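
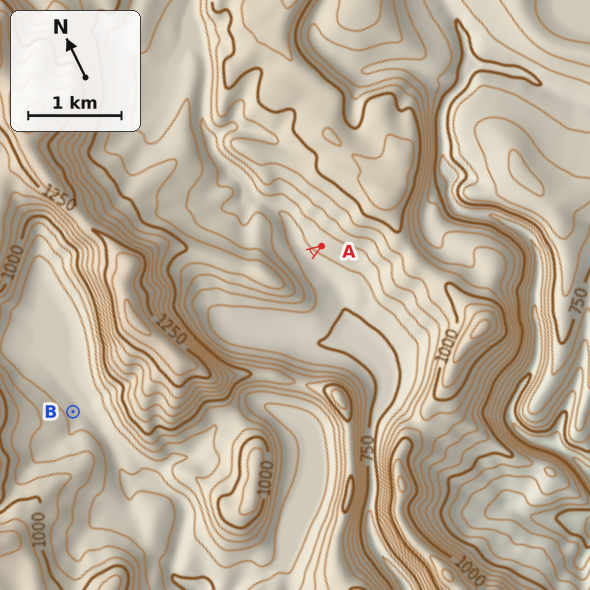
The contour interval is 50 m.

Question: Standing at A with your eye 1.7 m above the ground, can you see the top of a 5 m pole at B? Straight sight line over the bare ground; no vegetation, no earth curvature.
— no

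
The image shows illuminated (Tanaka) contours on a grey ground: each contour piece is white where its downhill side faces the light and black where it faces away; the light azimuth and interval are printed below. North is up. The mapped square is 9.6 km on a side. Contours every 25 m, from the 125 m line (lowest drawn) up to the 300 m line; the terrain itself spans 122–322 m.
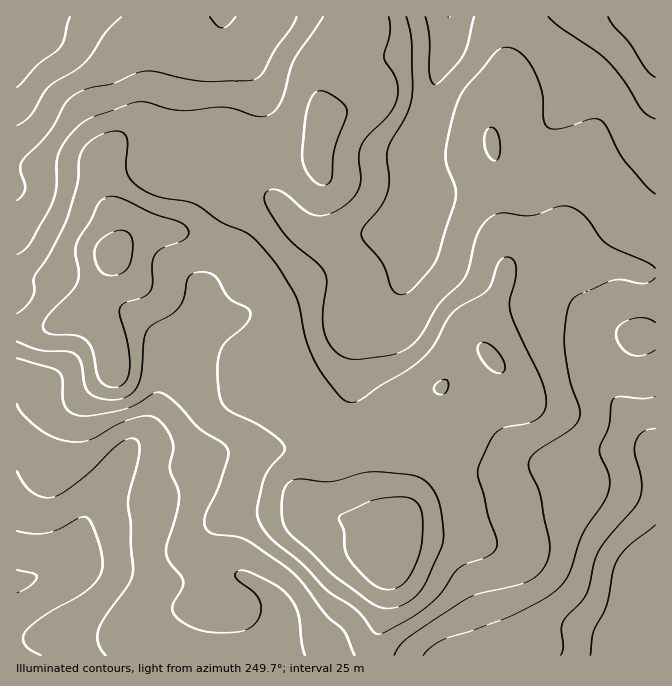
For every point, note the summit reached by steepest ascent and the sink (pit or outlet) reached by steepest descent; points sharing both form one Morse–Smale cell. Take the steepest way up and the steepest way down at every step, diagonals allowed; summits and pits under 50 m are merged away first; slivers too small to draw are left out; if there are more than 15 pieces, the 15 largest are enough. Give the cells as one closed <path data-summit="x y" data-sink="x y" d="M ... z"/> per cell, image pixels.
<path data-summit="392 554" data-sink="655 17" d="M655 16l-288 0-1 7-2 3-24 10-8 7-13 19-1 26 6 22 0 13-3 19-4 9-30 2-19-4-21-6-16-10 0 7-9 21 10 5 15 15 23 15 34 35 14 7 10 1 21-1-17 6-22 25-36 23 9 18 0 55 31 50 11 13 17 11 7 9 15 50 5 10 19 19 5 11 1 10 0-21-6-12-9-8-5-20 0-37 4-17 3-6 19-18 38-20 32-33 7-3 11-1-7-9 0-15 22-43 3-17 6-5 10-5 28-12 10-2 34 19 23 1 27 9 12-1z"/><path data-summit="392 554" data-sink="655 585" d="M560 244l-10 2-28 12-10 5-6 5-3 17-22 43 0 15 8 10-12 0-7 3-29 31 7 15 1 18-26 43-17 45-8 32-7 14-5 26-2 25-10 39 1 12 281-1 0-382-12 0-27-9-23-1z"/><path data-summit="392 554" data-sink="17 582" d="M274 293l-30 21-24 10-7 6-10 15-9 22-11 21-29 37-25 23-16 29-20 26-20 47-19 18-20 10-18 4 1 74 357-1 0-11 10-39 4-37 3-14 3-6-1-10-5-11-19-19-5-10-15-50-7-9-17-11-11-13-31-50 0-55z"/><path data-summit="114 253" data-sink="17 582" d="M172 231l-34 2-14 8-11 12-4 12-25 48-4 0-26-27-7-3-31 0 1 298 17-3 20-10 19-18 20-47 20-26 16-29 25-23 29-37 11-21 9-22 10-15 7-6 24-10 29-21-25-36-11-9-32-10z"/><path data-summit="114 253" data-sink="17 48" d="M222 16l-206 1 1 266 30 0 7 3 26 27 4-1 25-47 10-25 0-17-13-28-3-20 0-17 15-17 14-7 45 2 17-4-3-19 2-38 5-15 21-28z"/><path data-summit="392 554" data-sink="17 48" d="M365 16l-141 0-5 16-15 18-10 18-3 15 0 30 3 19 30-3 23 14 21 6 19 4 30-2 4-9 3-19 0-13-6-22 1-26 13-19 8-7 24-11 2-2z"/><path data-summit="114 253" data-sink="655 585" d="M194 133l-17 3-45-2-14 7-14 14-1 3 1 29 4 13 11 23-1 23 12-10 8-3 39-2 12-13 12-25 20-31-2-4-15-4-6-4z"/><path data-summit="114 253" data-sink="655 17" d="M224 161l-6 4-32 58-12 10 11 0 52 15 11 9 26 36 36-24 22-25 11-4-25-2-14-7-34-35-23-15-15-15z"/><path data-summit="392 554" data-sink="17 582" d="M440 388l-30 15-16 11-13 13-5 11-2 12 2 48 3 9 9 8 6 12 1 17 28-81 26-43-1-18z"/><path data-summit="392 554" data-sink="655 585" d="M224 129l-29 4 3 17 6 4 6 0 12 5 9-19 0-7z"/>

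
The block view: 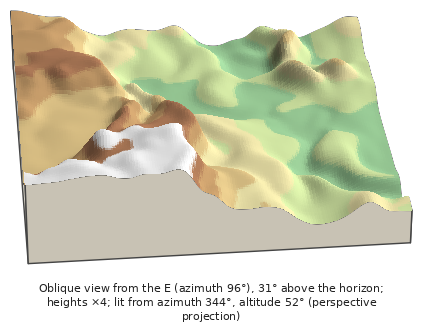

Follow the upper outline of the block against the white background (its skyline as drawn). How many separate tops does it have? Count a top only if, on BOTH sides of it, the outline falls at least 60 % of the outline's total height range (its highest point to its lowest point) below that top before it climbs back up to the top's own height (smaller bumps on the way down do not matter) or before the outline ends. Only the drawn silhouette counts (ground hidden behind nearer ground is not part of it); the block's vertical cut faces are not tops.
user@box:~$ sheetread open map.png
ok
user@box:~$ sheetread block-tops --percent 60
0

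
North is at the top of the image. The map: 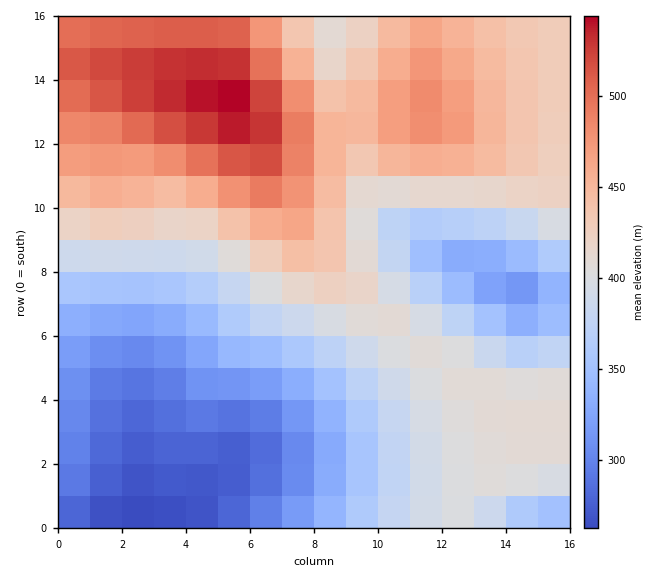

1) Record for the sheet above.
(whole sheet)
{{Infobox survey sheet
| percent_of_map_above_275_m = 96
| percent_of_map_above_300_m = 88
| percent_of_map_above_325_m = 81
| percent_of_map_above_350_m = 74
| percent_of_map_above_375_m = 64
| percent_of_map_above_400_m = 53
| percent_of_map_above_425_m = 38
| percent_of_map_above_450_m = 25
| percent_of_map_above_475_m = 16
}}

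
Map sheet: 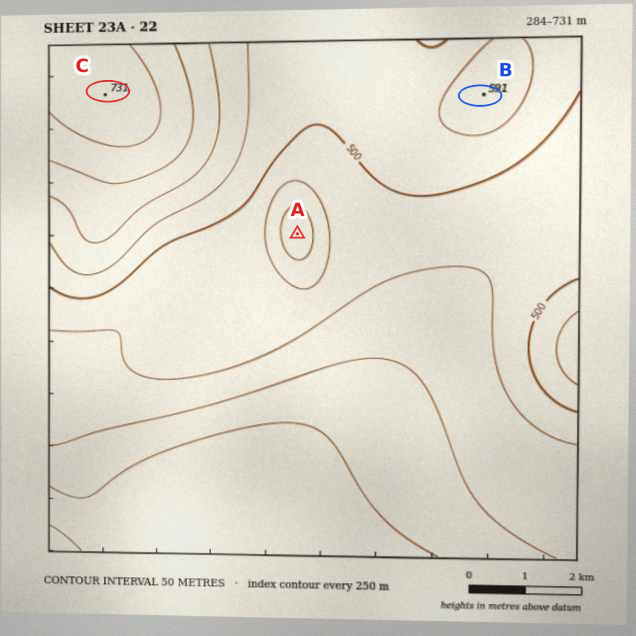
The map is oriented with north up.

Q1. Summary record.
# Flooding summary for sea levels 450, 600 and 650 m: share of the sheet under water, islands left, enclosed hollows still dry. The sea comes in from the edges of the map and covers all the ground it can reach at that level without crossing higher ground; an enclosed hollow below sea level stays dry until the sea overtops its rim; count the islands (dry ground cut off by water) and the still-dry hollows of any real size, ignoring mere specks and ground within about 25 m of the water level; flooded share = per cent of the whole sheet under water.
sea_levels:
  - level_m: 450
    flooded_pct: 42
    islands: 0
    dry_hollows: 1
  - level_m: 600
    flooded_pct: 90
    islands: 0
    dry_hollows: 0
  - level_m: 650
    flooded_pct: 93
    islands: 0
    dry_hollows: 0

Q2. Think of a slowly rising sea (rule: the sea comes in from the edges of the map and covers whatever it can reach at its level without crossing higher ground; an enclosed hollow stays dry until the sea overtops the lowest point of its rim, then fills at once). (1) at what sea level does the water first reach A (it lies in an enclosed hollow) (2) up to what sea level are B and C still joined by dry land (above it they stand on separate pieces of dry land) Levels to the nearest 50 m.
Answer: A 450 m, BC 500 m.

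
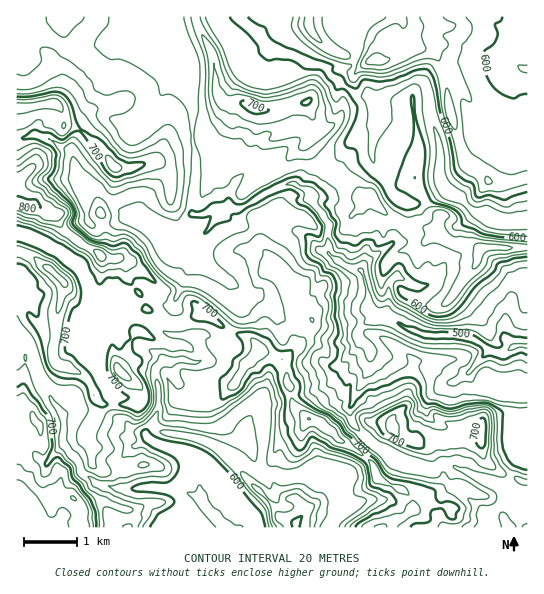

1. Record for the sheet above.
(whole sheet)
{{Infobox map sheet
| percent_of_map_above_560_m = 93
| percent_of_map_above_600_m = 80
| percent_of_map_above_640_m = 46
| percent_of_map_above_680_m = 24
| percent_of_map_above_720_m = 7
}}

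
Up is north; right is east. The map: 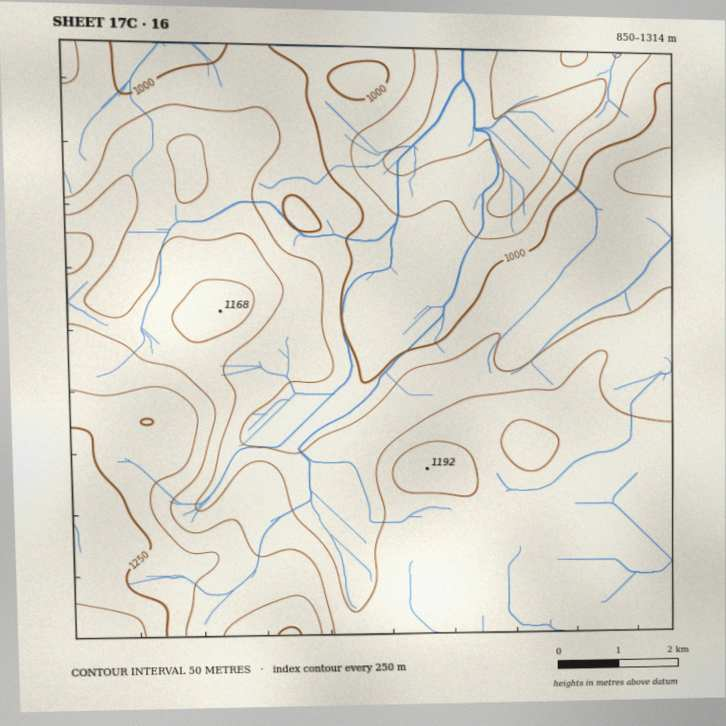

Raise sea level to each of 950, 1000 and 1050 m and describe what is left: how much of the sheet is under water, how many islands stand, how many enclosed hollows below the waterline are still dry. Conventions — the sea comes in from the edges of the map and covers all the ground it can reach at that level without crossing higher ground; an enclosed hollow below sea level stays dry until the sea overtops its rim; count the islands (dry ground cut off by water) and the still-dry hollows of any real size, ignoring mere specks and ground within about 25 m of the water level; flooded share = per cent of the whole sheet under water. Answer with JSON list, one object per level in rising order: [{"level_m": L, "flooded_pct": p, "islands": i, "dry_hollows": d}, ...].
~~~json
[{"level_m": 950, "flooded_pct": 10, "islands": 0, "dry_hollows": 0}, {"level_m": 1000, "flooded_pct": 20, "islands": 0, "dry_hollows": 0}, {"level_m": 1050, "flooded_pct": 38, "islands": 0, "dry_hollows": 0}]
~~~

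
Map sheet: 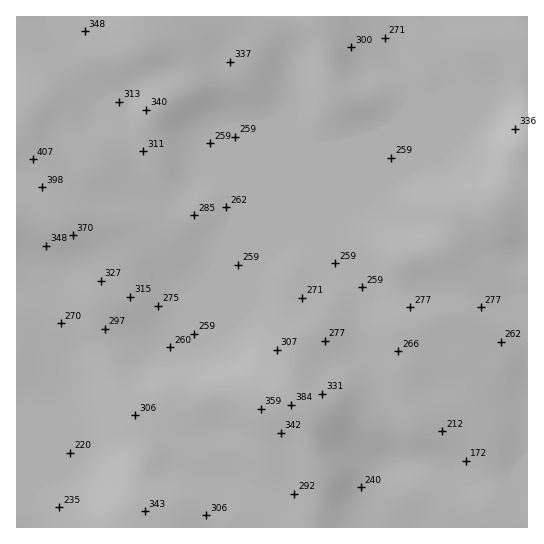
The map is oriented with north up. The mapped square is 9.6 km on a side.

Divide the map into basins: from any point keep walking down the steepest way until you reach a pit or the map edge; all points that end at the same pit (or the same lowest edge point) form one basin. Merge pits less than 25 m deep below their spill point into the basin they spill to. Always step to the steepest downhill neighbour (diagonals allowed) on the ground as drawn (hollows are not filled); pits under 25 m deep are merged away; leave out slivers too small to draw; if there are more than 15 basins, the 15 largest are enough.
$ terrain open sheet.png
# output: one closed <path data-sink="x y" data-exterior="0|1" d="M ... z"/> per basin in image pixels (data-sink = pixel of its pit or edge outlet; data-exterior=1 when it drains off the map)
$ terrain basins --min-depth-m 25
<path data-sink="527 478" data-exterior="1" d="M527 16l-511 1 0 182 6 1 12-5 9-8 0-3 4 11 6 11 29 15 6 6 7 14 5 17-4 28 13 23 11 70 9 22 15 20 8 20 0 9-8 20-3 13 2 26 6 6 2 13 377-1z"/><path data-sink="30 527" data-exterior="1" d="M43 184l0 3-9 8-18 6 0 326 134 1-1-13-6-6-2-7 0-19 3-13 8-20 0-9-8-20-15-20-9-22-11-70-13-23 0-9 4-15-1-9-11-26-10-8-24-12-7-12z"/>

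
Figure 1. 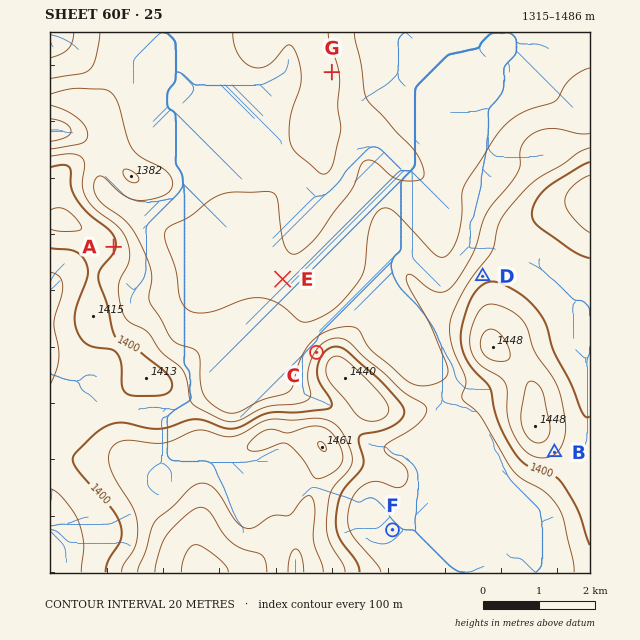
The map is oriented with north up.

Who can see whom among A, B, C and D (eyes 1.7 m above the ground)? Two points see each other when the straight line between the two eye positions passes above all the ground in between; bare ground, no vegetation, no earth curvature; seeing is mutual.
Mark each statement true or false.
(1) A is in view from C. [true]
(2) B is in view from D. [false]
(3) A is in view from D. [true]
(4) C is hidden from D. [true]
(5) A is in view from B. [false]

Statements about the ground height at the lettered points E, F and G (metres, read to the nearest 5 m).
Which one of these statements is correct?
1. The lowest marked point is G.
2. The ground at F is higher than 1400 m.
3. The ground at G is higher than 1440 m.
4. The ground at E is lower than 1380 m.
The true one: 4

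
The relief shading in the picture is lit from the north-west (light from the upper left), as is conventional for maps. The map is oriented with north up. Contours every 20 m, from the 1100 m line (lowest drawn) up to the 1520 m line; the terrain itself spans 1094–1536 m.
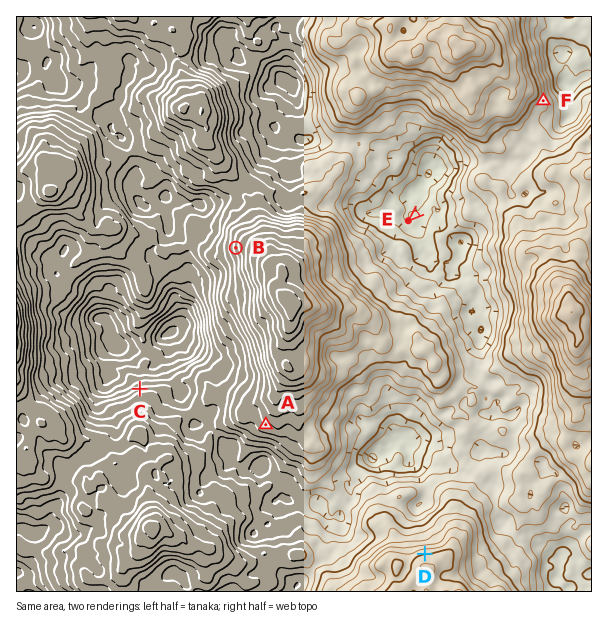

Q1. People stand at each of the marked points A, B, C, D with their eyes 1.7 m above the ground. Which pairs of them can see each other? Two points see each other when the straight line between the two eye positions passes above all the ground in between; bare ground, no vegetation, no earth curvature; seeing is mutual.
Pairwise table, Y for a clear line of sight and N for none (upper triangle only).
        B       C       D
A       N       N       Y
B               Y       N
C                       N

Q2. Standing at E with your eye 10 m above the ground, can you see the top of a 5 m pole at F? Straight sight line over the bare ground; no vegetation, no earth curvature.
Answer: no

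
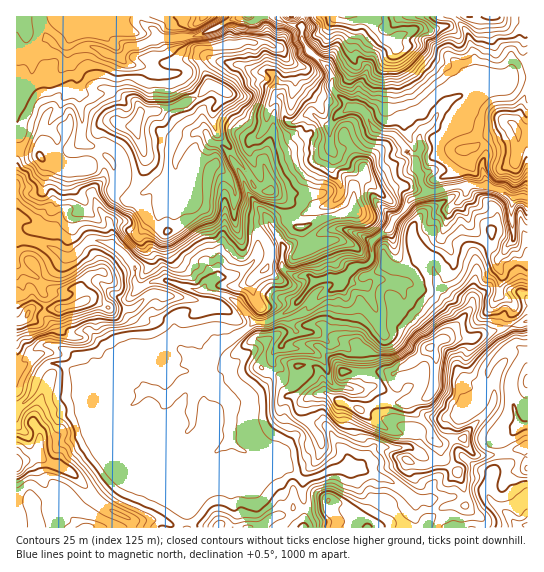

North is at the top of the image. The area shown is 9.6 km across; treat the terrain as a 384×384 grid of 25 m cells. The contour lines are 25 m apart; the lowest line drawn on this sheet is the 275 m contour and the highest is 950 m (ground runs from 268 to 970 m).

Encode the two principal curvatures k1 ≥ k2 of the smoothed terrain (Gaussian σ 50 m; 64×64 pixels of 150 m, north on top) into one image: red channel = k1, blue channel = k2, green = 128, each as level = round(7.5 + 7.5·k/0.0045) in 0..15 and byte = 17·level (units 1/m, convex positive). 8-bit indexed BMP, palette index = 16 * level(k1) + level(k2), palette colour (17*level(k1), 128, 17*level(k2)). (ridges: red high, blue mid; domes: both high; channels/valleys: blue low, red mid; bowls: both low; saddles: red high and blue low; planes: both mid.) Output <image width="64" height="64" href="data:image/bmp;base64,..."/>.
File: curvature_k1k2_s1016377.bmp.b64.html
<image width="64" height="64" href="data:image/bmp;base64,Qk02FAAAAAAAADYEAAAoAAAAQAAAAEAAAAABAAgAAAAAAAAQAAATCwAAEwsAAAABAAAAAAAAAIAAABGAAAAigAAAM4AAAESAAABVgAAAZoAAAHeAAACIgAAAmYAAAKqAAAC7gAAAzIAAAN2AAADugAAA/4AAAACAEQARgBEAIoARADOAEQBEgBEAVYARAGaAEQB3gBEAiIARAJmAEQCqgBEAu4ARAMyAEQDdgBEA7oARAP+AEQAAgCIAEYAiACKAIgAzgCIARIAiAFWAIgBmgCIAd4AiAIiAIgCZgCIAqoAiALuAIgDMgCIA3YAiAO6AIgD/gCIAAIAzABGAMwAigDMAM4AzAESAMwBVgDMAZoAzAHeAMwCIgDMAmYAzAKqAMwC7gDMAzIAzAN2AMwDugDMA/4AzAACARAARgEQAIoBEADOARABEgEQAVYBEAGaARAB3gEQAiIBEAJmARACqgEQAu4BEAMyARADdgEQA7oBEAP+ARAAAgFUAEYBVACKAVQAzgFUARIBVAFWAVQBmgFUAd4BVAIiAVQCZgFUAqoBVALuAVQDMgFUA3YBVAO6AVQD/gFUAAIBmABGAZgAigGYAM4BmAESAZgBVgGYAZoBmAHeAZgCIgGYAmYBmAKqAZgC7gGYAzIBmAN2AZgDugGYA/4BmAACAdwARgHcAIoB3ADOAdwBEgHcAVYB3AGaAdwB3gHcAiIB3AJmAdwCqgHcAu4B3AMyAdwDdgHcA7oB3AP+AdwAAgIgAEYCIACKAiAAzgIgARICIAFWAiABmgIgAd4CIAIiAiACZgIgAqoCIALuAiADMgIgA3YCIAO6AiAD/gIgAAICZABGAmQAigJkAM4CZAESAmQBVgJkAZoCZAHeAmQCIgJkAmYCZAKqAmQC7gJkAzICZAN2AmQDugJkA/4CZAACAqgARgKoAIoCqADOAqgBEgKoAVYCqAGaAqgB3gKoAiICqAJmAqgCqgKoAu4CqAMyAqgDdgKoA7oCqAP+AqgAAgLsAEYC7ACKAuwAzgLsARIC7AFWAuwBmgLsAd4C7AIiAuwCZgLsAqoC7ALuAuwDMgLsA3YC7AO6AuwD/gLsAAIDMABGAzAAigMwAM4DMAESAzABVgMwAZoDMAHeAzACIgMwAmYDMAKqAzAC7gMwAzIDMAN2AzADugMwA/4DMAACA3QARgN0AIoDdADOA3QBEgN0AVYDdAGaA3QB3gN0AiIDdAJmA3QCqgN0Au4DdAMyA3QDdgN0A7oDdAP+A3QAAgO4AEYDuACKA7gAzgO4ARIDuAFWA7gBmgO4Ad4DuAIiA7gCZgO4AqoDuALuA7gDMgO4A3YDuAO6A7gD/gO4AAID/ABGA/wAigP8AM4D/AESA/wBVgP8AZoD/AHeA/wCIgP8AmYD/AKqA/wC7gP8AzID/AN2A/wDugP8A/4D/AIiYhYeXl6endYSFhnWFp5eHlra4t7a2t7m6t8XIyLandoaGdXV2lqeYl6iWl6iYl6eXl6h2dnaGdYaoqKeXc5OIh4aHiIiHl5eXh5e42Linp5eXh4d3dnaXqJd1hnZ2uLinl4aEhpe3h4eHl5eHh4h3doeopnd2h5e3uJiGg5eYh4eHh4eIhoeHh5fHt5eGhoaHh4d3d3eGl5aGhod3doaXhqiWhIa4p4eXp5eGhoaHh4aHhpaop6i5poaFhIaYl4d3d4eHh3eHh5e3p3Z2doZ3h4eHd3d3h4eHd4eHd3d3l4aohYSXyrm3p4aVmJiYmId1hXV1hoaGx4d0hJeHh4eWdneXh3d2hpe3l3d2dneHh3d3d3d3h4eHh3eHh3d3h4eGuIWlx7mph4Z1hpiHmIaDhJaGhoZ2lsZldIaYh3d3lWWGl3Z1dpfHp3d2dnd3h4eHd4d3h4eHh4d3d3d3h4eHhriFhJWGpoV2dYeXdoWChKendoWnl7enhnWGmJeGdbd0hoZ1hqfYqId2dnd3d4eHh4eHh4eHh4eHd3d3d4eHh4aWlJSCg4WGdneGhYSEhainhoZ0dajZl5aGdYeXpqfKloaGp9jYqIeGhnZ3d3eHd3eHh4iHh4eIiIeHh4eHh3d3dYe4p4R0hXd2doaXpqepp7i4lpW1yqZ0dGV2hobKubamt6aohod2doZ3d4eHh3eHh4eIiIeHh4eHh4eHh4d3d4aHh8iXhoZ2h3Z2Zoa42siVlZeoloSht7emloZ1pqiFp6d1l5d2hnZ3d4eIiIiHh3eHh4iHh3eHh4d3d4eHh3d2h5enuKaGdYaGhZe1pKWTdIWWp4Vixte2tre3p5eYhLendoWWd3Z2d4eHh4eIh4eIh4eHh4eIh3eHh3d3h4d2dpeXp8iFdHaXmHRzgoKCg4aXyLilpvd1ZXZ2hpe5lnO3uIanl3Z2d4eIh3d3h4eHh4eHh4eHiIiHh4eHh4eGhoZ1hci4gYWHl4R0h7jIx8eVuMiVttjoZGV3h4Z1l3KWx6iGl6iGdneHh3d3h4eHh4eHh4eHh4eHd4eHh4eGhpeGdca2g4Knl4WGp9jIl4Z2ddeWdYZ15sZ1dod3doWTuriHdoaGhoeHh4eHh4eHh4eHiIiHh4iIiIeHh4eGlqiXlqinhnOWp3WGuMeXhnWFhqa1c3R1ZXXXx4aGh4aHg6i4h4aHh3d3d4eIh4eHh4eHh4eHh4eIiIiHh4d3hoW4hpenhoZzp6eW2MiGdnaGl6eElIWFdXZ1dbe3hoaGmIKEt5eHh4eHh4eHh4eHh4eIiIeHiIeHiIiIhneHd3aFuJaWuJeGdKfZ5sinpqint7m4triXhXV2d4Z2yJeFdpeogpWnh3d3d3eHh4eHiIeHh4eHhoeIh4iHh4aHd3d2dai5lpfIyNb2yZaFhYeXloWGh5fYyIaVhYeHhbinhIaXqIZzt4eHh4eHd4eHh4eHd3d3iIeGh4eIh4aHh3d3doWnl4d1hpfIcpBxc4SFdZWodnZ3l+m4lIWXh3Wnl3SGqKeGcqeoh4d3d4eHh4eHiIeHh4iIh4aGh3aHiIeGhoaVpoaWhnWGtpDYlpeXh4aomHeHdof3h3SGhoaFp6d0hbmop3SEuJd2dneHd4eHh4d3h4eHh4eYh4aGmIeHlqe5tpaFp4eGlpSD6+jXx8e2yLeXh3aG55d0dJaWdYbHdYSnh7enc4KEhoeHh4eHh4eHh4iId4eHh4d2hpiHhoWouYaFp8m4uLeCxuiXlpaWp7fH57iGdueXYoW3hnWEp6eElpaFuMe3p5eGdnaHh3d3iIiHh4eHh3eGh4WXqJd1dbeVpKeXlpVylMamdIOElKWFhqbWxYfYpnOFyIZ1dISnl4andIOFlIODhYWVhneHh4eHh4eHh3eHh5h2hJa3t4WVt3NkhISUx7Z0hIWXyLd0VGV1pcnKx5OWhKe4h3V0dIaGlZaFY3SWuNjZpnaGdnZ2doeHh3d3h4eHh4Zzg7fpyMmnhKW3t6aUhpe3uaeGZFRldZe6uOfYyLa3yciXdnRkhZeGp5eVp5WUhJOXdXV1dYaGh4d3h4eHh4eHl4OApri32MiEc4N0lpeXh5endXR2hYSVloa4uKeHlbfI1+fHlYbIp7i4lZZ2hnWFloWnp5enl5iHhpeXh4d3d4eotnCQYJWnlcfYuKiHh4eGhoaFh5eGhXWGl7jIt5WEl5eXxvb4pcmGhKWph4eHdnWo15WXhnaWhXV2l5iXh4eXyJORx5OAgYaGhZiYh3eHh4eGdYeHdoaFdYaWhcfHhHKGpoV0x5XJx7XH2dfIuKfF6si0x7iFl5d2dYWGl6i4yJSAp9rYx6WBlpWFl4eHhpeXhnaXl4Z3d4aGhpeG57iFcpenY8V1lpd1hZaGp7i5t6WUc4PXt4a4uMfXx7enp4Jghce3hoWVdHC3hJaXmIWXmIWHmJh2h4eHdpZ1hrfIlmJzk3XHh5aWdZanl4aXqKdylaeCc8jIyMimlINzg5KUp5bGhXV0hqiUksiVg4WWqIaGmJiHhod2doaGhpe5uMengbfZyIaohpanlrfIp4WDpriYg5OQkoOAgIOmdJa3t7fIuIZ2l9jXx5ODtqZkhaSEdYaGdYZ2d4eXhoZ2praGuJKWp5eHhYWWdXV1h8e2p8mYl4LGt4VjhZenl4Z1dYR0hsjHqOalgHBxlINyg4K36baGhoeHd3eHl4d1dofHhZZzdZaGdZa4l3Z2dnWXp7m5h5eCdMaXhLiol5iWh3aHhoOFp9iUgMWGhaaHl7hzcICk16inl4eHl5iHhXaHyKh1g5iXhpW5qYeHdnV1hoWnl4eDgZW2loWmhnZ2dYeFh5eng3XXpaDqyJeHdpaFdIXTcMe4hYaHl5eYh4WHh8iXdIOXmJaVqJeGhYSWc4aoqIeDcIXHpoSmlXV2d3aHdYeXyIV0x7eAp8jIuJeHhpbo+ZDot4OWmKiXmIZ1h5e4lpaThJanhoWEhIaHmJaDlINycoSo2YSFuKeGhXZ2hnWGl9iFhdilcJOll6fIyMjn6aZw2MeBp7iXh3WEl5enl5WnloByx3aGl5eYh5iohnSFhnOn2biUt8rIqId1ZpZ0hde3hKbHgJWopoWElae4pYCQgaCTk7jIh5aGhJiYh4WGqLi0gMiGmJeGhoeXl4aGqKW02Ja2p7aouOi3hnaWg4P4loWmgoKnuLi4loSCgICEp6mVYIO52IaFqIOHp4WFmKnJk5HHdoaFhoaGmJeHp7dzc3Jjt7iGh3eX2NenuJOT+HZ2hmGWt5aGl7fXx7e3ycnJyZKAp9jIhZeEhbmEmJiX14CzxXZ2hoaohYaXqKeCg3aXpdiYdod3h4enyLqUkvd2hnN0lpaGhoWFlqfHyLm5qJWQsYCn6biFdIOmlaiGluiA1cV0h5eWhYZ1hqeWgae32cenl3d3d4d3d6e4g5P4l4KChqanl4eHhoRyhqe3p4SA1/uQkKfI58aScqeVp9naorOklLm4qYWXh6aWc5S5uJeXdoeHd3eHd3ant4SE+aWAuMnYpoaXl6iolnKmx5aC1+ink3GAgoO26KRzx9m4k5CAcISFhqZ1l5eFdGOUuZd3l4eGh3eHiId2p7d0lfiA1sa5uYaGl5enqLmBp8iVpseGlbfJpJKRcICRcqCAkHCUx4Nkl5endoeop6eGkpWXd4eXh3aHh4eHhpe3hMe2gNd1p5eGh4aHhpeFk8inpseGdoaXqIHH6de3lnO1gqW4ldmShHWXqKe4qKe3yaWVl3Z2p5eHhoaHh4eXt5bXgbWmhbeHd4eHhoeGc6eWlNindYaGhXSDk4SWp7i3yZC52rfJk5Snp7iXh4eHmKmVlpeGdaeomIZ2h4iHlqjJhZLXg6e4d3eHhnV2h4V2hajap2SGqLiEg7iGh4eHl6aAqKioyZOUp7mYd4eHh5iXlpiGdnW4qJiGdoaYl5aoyIHGhYSoqIeHh4eHdnZ1dpa2p8aWhoWFk5O5mIeHmIincoWHl8iUlYa4l4eHhoV2dYaGdXZ2x5eHdoeFh6iWlKK2p2SFh7eHh5iHh3d1dIaVpoWGp6increDhZeHmJiYqIR1hoe3lnZ1qJiHhpeFhZaGdXZ2l8eHh4eHh4WohYHFxoVkdHW3l4eHh6eXlYOop5eGhpengZTHgqiYh4eHh5eVhoeHp4Z2dZeXhZeohoSoloaXl7i3dnaGh4d2hHK22HV0doaDlrimt5enuYWDuaiHh2OAgHO3l3OVl4eHh3d3hoaXl6iXhoaXp4WYuJaCmKeouLe4t3Z1l4d3h4eEx6Z1doenlZTXY2GVl6aDgai4qIaBp7mmmJeGhIWYiId3h4WXqaioloaHh7iFhbiWg5eYqaiGlseWqJd2doaHhMiWZYaWlnWD14G2gnSCt4SBlriShKiIh4eHmJhzl4iHh4aFqLmoqIV2doeYuJS4lZWXh4iYhYXZxtjX1seodoS4x4eXhpaFgseS2YdkpriWlXJxcoWWhoaGdoeHhoWHiIeHlaenh5aWdoeXh5eGhYaGdoWGhZXHyHWGhpbY6MaWdKa4uMi4loR0g9eXlpaXuJOThYaXhoaHhoeGh4d2hYeHh4aVhXWGtnaHh4eHl4d2hoeGhpa3t5ZlhnZlhpbFyJa42cm3x7aFZHTImIeGtoGSp5WGp3aGl4eXh4Z3h4eGhoeHhoZ2dseHhoeHdoeXhpeYmJeGh5Z1doaGdnVlhsjIyJiXhXSUloSGppaXl4RwyMiEhaeXh5eHhoaHdoaHh4d3h4d3d3a3iIeHh4d2h4aHh4eHhpeXl4d2dnZ2ZWXGp4d2p5eFlqaDp4aGqMjXgJbHp4G3uIeXh4eXd4eGdod3d4d3h3d2t4eHh4iIh4eHh4eYmId1dISFhoeHdmWV1oaFdYSShHRjdae31vrIgHCYqMqTdLeomJiXdoeHl5d2dnd2hoaGdreHd4eIiJiGh5iYl4Vzc6enqJiXl6amyJWDc4N0hpeXdIbH5sSmoICDl6inlIOXuamYh4aGloZ0hYaGh5enhna3hoaGiIeFhYWGlXJypZK2priol6emptmmpqeXmIeXlpXI6LiUUJDIkoa3hZeFhaepuLiYpnVkhaeWdYeXl3WGp4eXhoZ1hqiGdHOFt7d0cYCBdJaVpcbZ9/f36Pjn6Of36NmmgKCnyZaDp3aHl6i3mJent5N0ZYbIg4aHp4Z2hbeHmId2doeImKenqIeWp7jJtnKRgHCAkHCElsilyce2yJXpx4DW2bendJaGhpe3l6intpS2uIWlyIGnh5aGl5aoh5iHhYiIh4eHh4eHmJiXl4NzuMjG5+iCcHDGlpZklOmEpbBgcpPHt4aXmIWnh4WWqMjp1+fn2IJyqIeHl6eWqIeXdoaIiIiHh4eIh4eHhoWmp5eHh4bX+dizkGCQgIDAUJDTgJW4p7m4uKinh5eWc4OCkoNzg6KSyLe3uLmXhoY="/>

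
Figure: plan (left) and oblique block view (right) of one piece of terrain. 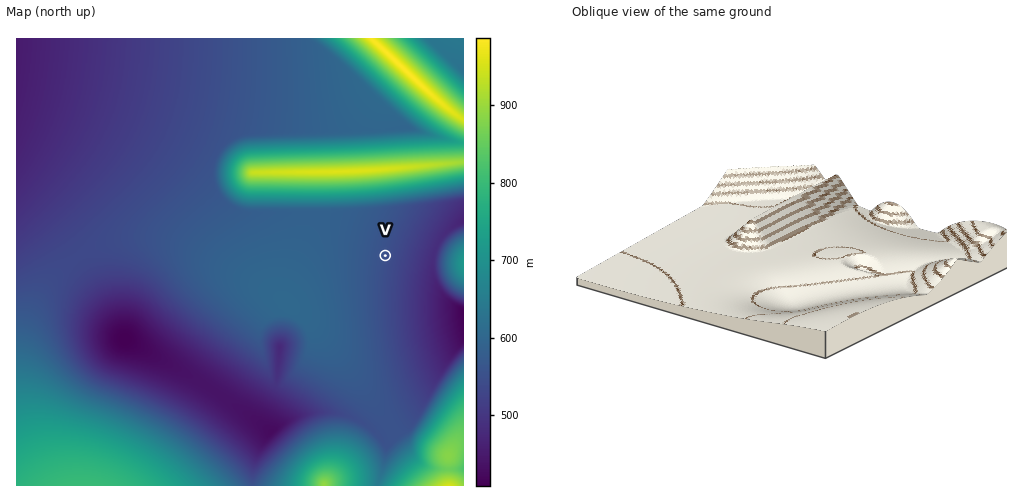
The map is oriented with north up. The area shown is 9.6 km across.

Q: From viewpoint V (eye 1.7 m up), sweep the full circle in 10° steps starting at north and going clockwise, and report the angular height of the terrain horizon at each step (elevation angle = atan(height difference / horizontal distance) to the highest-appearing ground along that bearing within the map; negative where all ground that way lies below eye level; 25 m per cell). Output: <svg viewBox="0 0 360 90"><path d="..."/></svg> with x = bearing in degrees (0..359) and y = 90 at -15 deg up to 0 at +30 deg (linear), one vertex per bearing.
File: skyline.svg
<svg viewBox="0 0 360 90"><path d="M0 36l10 1 10 2 10 2 10 4 10 13 10 6 10-1 10-9 10-5 10 0 10 5 10 9 10 3 10-2 10-11 10-1 10 1 10 4 10-3 10 1 10 3 10-1 10-1 10 0 10 0 10 0 10-1 10 0 10 0 10-7 10-4 10-4 10-2 10-2 10-1"/></svg>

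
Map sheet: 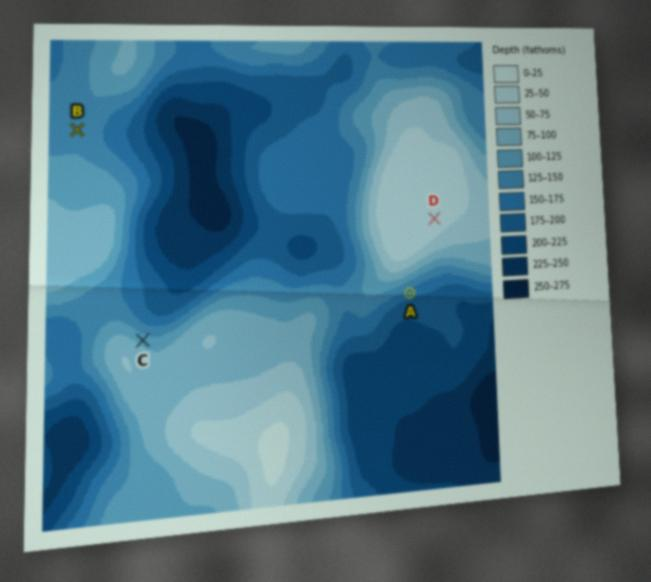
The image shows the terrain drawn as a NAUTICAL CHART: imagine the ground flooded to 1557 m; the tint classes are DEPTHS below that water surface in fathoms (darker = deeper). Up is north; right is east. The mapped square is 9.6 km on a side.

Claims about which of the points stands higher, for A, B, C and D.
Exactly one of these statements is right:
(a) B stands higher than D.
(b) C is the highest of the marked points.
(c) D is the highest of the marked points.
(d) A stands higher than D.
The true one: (c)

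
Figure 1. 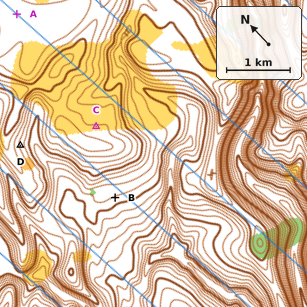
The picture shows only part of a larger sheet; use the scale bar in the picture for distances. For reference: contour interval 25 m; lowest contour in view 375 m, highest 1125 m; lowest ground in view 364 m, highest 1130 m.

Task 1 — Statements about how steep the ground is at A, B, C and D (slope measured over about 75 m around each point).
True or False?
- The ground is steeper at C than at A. True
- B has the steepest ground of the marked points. False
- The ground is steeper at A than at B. False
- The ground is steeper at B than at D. False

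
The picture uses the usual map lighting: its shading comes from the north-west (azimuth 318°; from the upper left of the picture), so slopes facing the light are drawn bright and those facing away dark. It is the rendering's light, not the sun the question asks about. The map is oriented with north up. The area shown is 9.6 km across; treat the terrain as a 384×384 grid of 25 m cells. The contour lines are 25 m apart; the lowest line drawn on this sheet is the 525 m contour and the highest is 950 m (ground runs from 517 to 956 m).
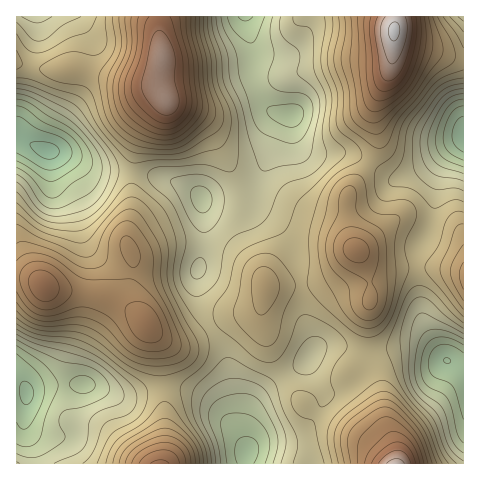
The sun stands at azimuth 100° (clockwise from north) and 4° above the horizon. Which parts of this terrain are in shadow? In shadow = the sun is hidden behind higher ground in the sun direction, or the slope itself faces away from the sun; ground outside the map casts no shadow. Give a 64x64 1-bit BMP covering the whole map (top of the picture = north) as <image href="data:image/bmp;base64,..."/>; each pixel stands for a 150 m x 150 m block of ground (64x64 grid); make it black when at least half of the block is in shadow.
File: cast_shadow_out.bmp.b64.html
<image width="64" height="64" href="data:image/bmp;base64,Qk0+AgAAAAAAAD4AAAAoAAAAQAAAAEAAAAABAAEAAAAAAAACAAATCwAAEwsAAAIAAAAAAAAA////AAAAAAAA/+AAfj/8AA//8AH///wA///wAf///AD///AH///4AP//+B///4AA///4H///wAD///AP///wAP//8Af///AA/P/wA/5/8AD8//AA/j/wAHz/4AB+B/AAeH/AAAAAAAA4f4AAAAAAADB/AAAAOAAAAH8AAAA8AAAA/wAAADwAAID/AAAAAAABwP+AAAAAAAHAf4AAAAAAA8A/gAAAAQAHwA+AAAAHgA/gAAAAAA+AP+AAAAAAH4B/4AAAA4A/wH/gAAA/wB+Af+AAAH/AAAD/4AAAf8AQAP/AAAB/wHwA/8AAAH/A/gD/gBwAf8H+AP8AfgAfg/4A/wD+AAAP/gB/Af4AAD/+AD4D/gAA//4APg/+AAB//AAeD/4AHD/8AAwf/wAcH/wABB//ADwP/AAAH/8AHB/+AAAf/wAYH/4AAB//AAAf/gAAH/8AAB/+AAAf/wAAB/8AAD//AAAB/wAAf/8AAADxwAB//wAAAPnAAP//AAAB+AAA//+AAAP+AAD//+AAD/+AAP//8AAf/8AA///wAD//wAD//+AAP//gAP//wAB//+AA///AAP//8AD//8AA///wAP//4AH///gAf//gAf//+AB///AD///4AH//8AP///gAf//wB///+AD///AH///4AP//8Af///gA///gD////AD//+AP///8AA=="/>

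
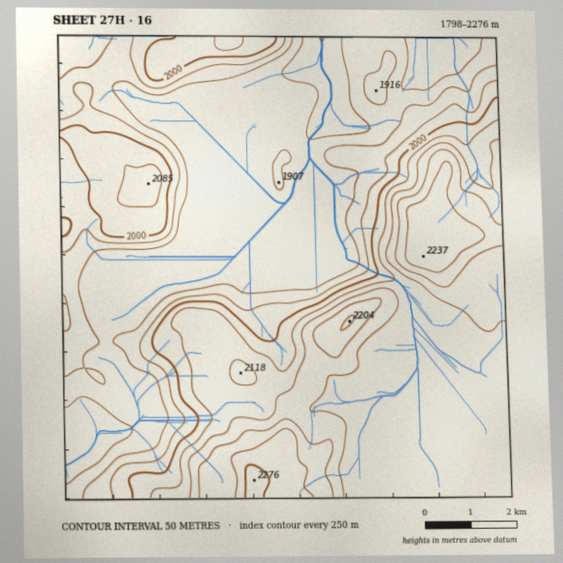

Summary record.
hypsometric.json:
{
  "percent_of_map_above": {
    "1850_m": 94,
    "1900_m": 66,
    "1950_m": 55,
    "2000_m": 48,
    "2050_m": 39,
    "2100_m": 17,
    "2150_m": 9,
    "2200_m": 4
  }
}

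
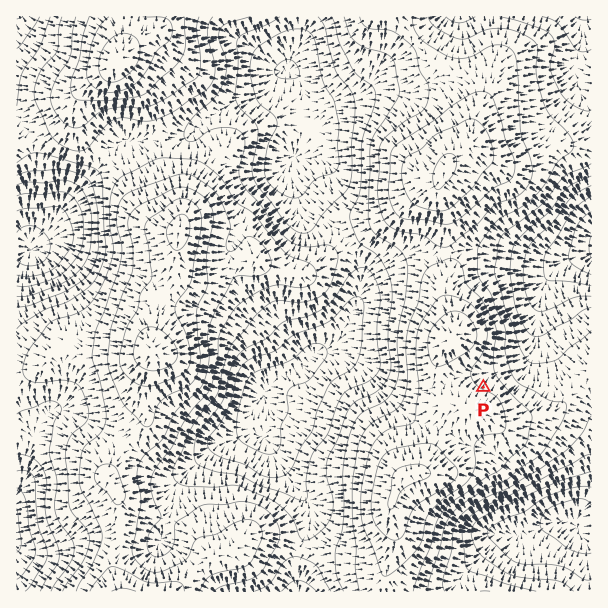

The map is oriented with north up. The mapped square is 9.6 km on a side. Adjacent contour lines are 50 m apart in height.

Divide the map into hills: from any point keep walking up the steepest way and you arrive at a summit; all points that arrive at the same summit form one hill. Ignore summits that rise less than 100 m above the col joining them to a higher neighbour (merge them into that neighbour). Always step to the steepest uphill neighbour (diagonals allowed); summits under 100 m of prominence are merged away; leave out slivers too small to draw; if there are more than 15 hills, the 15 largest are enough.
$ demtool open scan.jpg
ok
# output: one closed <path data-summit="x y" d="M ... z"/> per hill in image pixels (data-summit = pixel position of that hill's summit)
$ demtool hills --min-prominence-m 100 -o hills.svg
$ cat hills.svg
<path data-summit="152 348" d="M288 70l-6 2-21 22-28 9-20 11-25 22-36 4-27 0-6 4-13 12-16 23-23 22-17 26-18 16-1 5-2 2-13-1 1 343 281-1-2-25 6-26 8-19 0-14-32-43-10-23-4-4 2-18 0-15-2-8 11-16 27-12 13-14 15-6 8-7 18-36 5-17 0-15-18-37-39-35-10-18-2-19 12-32 0-13-2-32-6-12z"/><path data-summit="405 476" d="M482 250l-23 0-18 4-27 0-42 22-8 8-16 42-10 15-8 7-15 6-13 14-27 12-9 10-2 6 2 8-2 33 4 4 10 23 32 43 0 14-8 19-6 26 3 26 159 0 2-11 6-9 31-32 6-4 18-1 33-13 10 0 9 2 12 11 7-1 0-135-4-7-26-26-16-25-8-23 9-39 16-15 11-6-34 2-24-6z"/><path data-summit="446 167" d="M591 16l-291 0-2 25-10 27 8 7 6 12 2 32 0 13-12 32 0 15 12 22 26 22 16 17 15 33 0 15 11-12 42-22 27 0 18-4 23 0 34 4 24 6 23 0 10-2-18 12-8 9-9 39 4 17 14 22 6 9 26 26 3 6z"/><path data-summit="117 60" d="M299 16l-282 0-1 232 11 2 4-2 1-5 18-16 17-26 23-22 16-23 13-12 6-4 27 0 36-4 25-22 20-11 25-7 8-5 8-11 15-14 9-25z"/>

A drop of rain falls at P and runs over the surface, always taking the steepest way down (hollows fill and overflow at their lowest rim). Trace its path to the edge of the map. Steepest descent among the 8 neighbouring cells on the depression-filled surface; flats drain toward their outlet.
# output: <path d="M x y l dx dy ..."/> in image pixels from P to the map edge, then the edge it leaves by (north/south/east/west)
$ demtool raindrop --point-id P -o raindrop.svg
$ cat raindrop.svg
<path d="M483 387l15-15 17 0 19-19 0-32 2-1 0-5 1-1 0-5 2-1 0-6 1-2 0-6 2-1 1-8 26-25 3 0 1-2 6 0 2-1 10 0"/>
exit: east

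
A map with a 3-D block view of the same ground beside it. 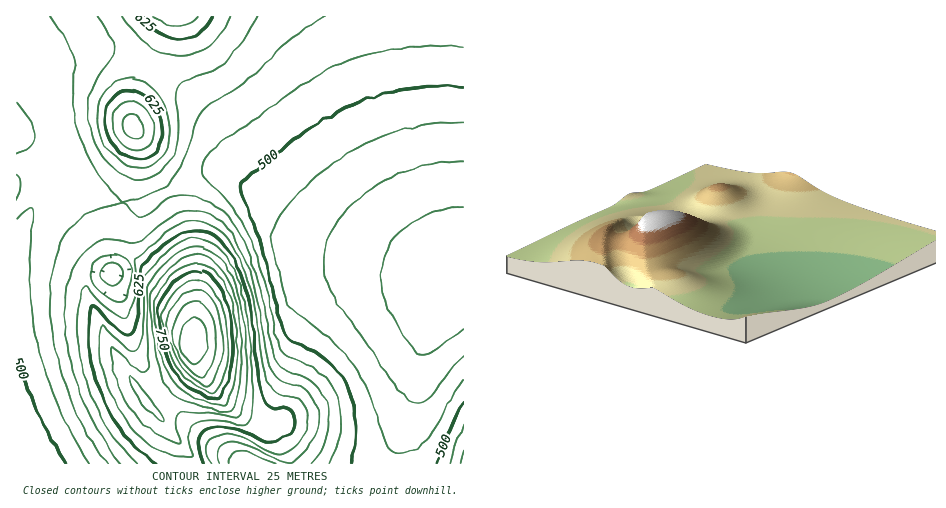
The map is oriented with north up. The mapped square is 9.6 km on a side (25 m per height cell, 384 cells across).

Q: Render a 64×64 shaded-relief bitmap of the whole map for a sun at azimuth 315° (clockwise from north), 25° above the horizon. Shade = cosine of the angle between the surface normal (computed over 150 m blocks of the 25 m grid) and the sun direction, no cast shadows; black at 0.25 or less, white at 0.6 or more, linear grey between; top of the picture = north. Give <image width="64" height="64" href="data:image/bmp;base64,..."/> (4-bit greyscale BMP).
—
<image width="64" height="64" href="data:image/bmp;base64,Qk12CAAAAAAAAHYAAAAoAAAAQAAAAEAAAAABAAQAAAAAAAAIAAATCwAAEwsAABAAAAAAAAAAAAAAABEREQAiIiIAMzMzAERERABVVVUAZmZmAHd3dwCIiIgAmZmZAKqqqgC7u7sAzMzMAN3d3QDu7u4A////AIiIiIiIiIiHd3dmZVZURERUQzRURERVVmZ3d4iJmqu8iIiIiIiIiIh3d2ZlVURERFVUREQzREVVZnd3iImaq7yIiIiIiIiIiHd3ZmVURERERVVVRDM0RFVmZ3eIiZqrvIiIiIiIiIiIh3dmZURDMzNEVmVUMzNEVWZnd4iImqu8iIiIiIiIiIiHd2ZVRDMzM0VndlRDNERVZmd3iIiZq7yIiIiIiIiIiId3ZlVEMzIjRWd3ZVRERFVmZ3d4iJmru4iIiIiJmZiIiHdmVVQzIiNFZ4h2VURFVWZnd3iImaq7iIiIiJmZmYiId3ZlVDMiIjRniYdmVVVVZmd3eIiZqruIiIiJmZmZmIh3d2ZUMyIiNFeJmHZlVVZmZ3d4iJmqu4iIiJmZmZmZiId3dlRDIhIjVomZh3ZmZmZnd3eImaq7iIiJmZmZmZmIiIh3ZUMhESNGeZmYd2ZmZnd3d4iZqquIiImZmZmZmYiIiIdlQyEREjV4mZiHd2Znd3d3iImaq4iImZmZmpmZiImZiHVDIRESNGeZmId3d3d3d3eIiZqqiIiZmZqqqpiImqqYdkMhEBEkV4mYiHd3d3d3d4iJmqqIiZmZqqqqmImqqqmGQyEAASNWiZiIh3d3d3d3eImZqoiJmZmqqqmIiru7qYZUIQABE0Z4mIiHd3d3d3d4iJmqiImZmqqqqYiavMy6h1QxEAASRXiIiId3d3d3d3iImZqImZmaqqqpiKvM3LqXZDIQABI1eIiIh3d3d3d3d4iZmYiZmaqqqpiJrM3cyphlMhAAEjV4iIiHd3d3d3d3iImZiJmZqqqqmIm83t3LqHVCEQASNWeIiHd3d3d3d3eIiJmImZmqqqmIir3u7cupdkMhERI1Z4iHd3d3d3d3d3iImYiZmaqqqYiaze7t3LmGUyEREjVniHd3d3d3d3d3d4iIiJmZqqqYeJrN7u3cuodUIhESNWd3d3d3d3d3d3d3iIiJmZmqqpiIm87/7ty6l1QyESJFZ3d3d3d3d3d3d3d4iImZmaqph4mr3u/u3cqXZDIiI0Vnd3d3d3d3d3d3d3eIiZmZqql3iave7u7ty5hlQyIjRWd3d3d3d3d3d3d3d3eImZmqqFV4q97u7u3LqHVDMzNFZ3d3d3d3d3d3d3d3d4iZmZqoU1eKze3u7cuodlQzNFZ3d3d3d3d3d3d3d3d3iJmZmaliNWi83e7ty6l2VENEVnd3d3d3d3d3d3d3d3eImZmZmYU0V5vN3t3LqYZVREVWd3d3d3d3d3d3d3d3d4iZmZmZmXZnm83d3cuph2VERWZ3d3d3d3d3d3d3d3d3iImZmZmZmYiavN3dy6mHZVVVZnd3d3d3d3d3d3d3d3eIiZmZmZmZiJq8zdzLqYdmVVZnd3d3d3d3d3d3d3d3d4iImZmZmZiIiavMzMuph2ZlZmd3d3d3d3d3d3d3d3d3eIiJmZmZiIiImrvMu6mHdmZmZ3d3d3d3d3d3d3d3d3dniIiZmYiIiIiaq7u6qYd2ZmZnd3d3ZmZ3d3d3d3d3d1Z4iIiIiIiId4maqqqZh3ZmZndmZmZmZmZmd3d3d3d3RXiIiIiIiId3d4mZmZiHd2ZmZmZmZmZmZmZmd3d3d3dFZ4iIiIiId3ZmeImZiId3ZmZmZmZmZmZmZmZnd3d3d0VniIiIiId3ZlVmeIiId3dmZmZmZmZmZmZmZmZnd3d3ZWd4iIiIh3ZlREVmd3d3d2ZmZmZmZmZmZmZmZmZ3d3d3d3iIiIiHdlRDNFVmd3d2ZmZmZmZmZmZmZmZmZnd3d4h3eIiIiId2VDMzRFZmZmZmZmZmZmZmZmZmZmZmZ3d3mId4iIiIh3ZUMiM0VWZmZmZmZmZmZmZmZmZmZmZmd3eIiIiIiIiIdlQyIjRFZmZmZmZmZmZmZmZmZmZmZmZ3d4iIiIiImZiHVDIiNEVmZmZmZmZmZmZmZmZmZmZmZmd3iIiIiImZmYdlQzM0VWZmZmZmZmZmZmZmZmZmZmZmZ3eIiIiImaqqmHZEM0RVZmZmZmZmZmZmZmZmZmZmZmZnd4iIiIiZqruph1RERVZmZmZmZmZmZmZmZmZmZmZmZmd3d4iIiJqru7qXZVVVVmZmZmZmZmZmZmZmZmZmZmZmZ3d3eIiImqvMu5h2VVVmZmZmZmZmZmZmZmZmZmZmZmZnd3d4iImau8zLqYdmZmZmZmZmZmZmZmZmZmZmZmZmZmd3d3iIiJqrvLuph3ZmZmZmZmZmZmZmZmZmZmZmZmZmd3d3eIiImau7u6mHdmZmZmZmZmZmZmZmZmZmZmZmZmd3d3d3iIiZqru6mYd3ZmZmZmZmZmZmZmZmZmZmZmZmd3d3d3eIiImaqqqYh3dmZmZmZmZmZmZmZmZmZmZmZmd3d3d3d4iIiZmZmZiHd2ZmZmZmZmZmZmZmZmZmZmZnd3d3d3d3iIiImZmZiId2ZmZVVmZmZmZmZmZmZmZnd3d3d3d3d3d4iIiIiIiId3ZmVVVVZmZmZmZmZmZmd3d3d3d3d3d3d3iIiIiIiId3dmVVVVVWZmZmZmZmZ3d3d3d3d3d3d3d3eIiIiIiIh3dmZVVVVVZmZmZmZmd3d3d3d3d3d3d3d3d4iIiIiIiHd2ZVREVVVWZmZmZmd3d3d3d3d3d3d3d3d3iIiIiIiId3ZVRERFVVZmZmZmd3d3d3d3d3d3d3d3d3iIiIiIiIiHdlVENERVVmZmZmd3d3d3d3d3d3d3d3"/>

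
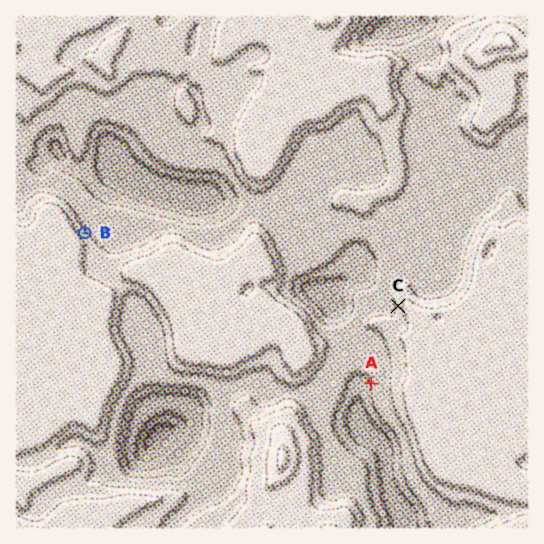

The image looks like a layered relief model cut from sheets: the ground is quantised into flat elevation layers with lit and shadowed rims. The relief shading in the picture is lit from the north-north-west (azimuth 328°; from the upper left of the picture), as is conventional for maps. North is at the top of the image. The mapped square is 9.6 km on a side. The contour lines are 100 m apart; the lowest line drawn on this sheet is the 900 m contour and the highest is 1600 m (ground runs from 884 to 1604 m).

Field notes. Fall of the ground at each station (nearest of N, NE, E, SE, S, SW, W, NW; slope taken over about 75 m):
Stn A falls W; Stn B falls NE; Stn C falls W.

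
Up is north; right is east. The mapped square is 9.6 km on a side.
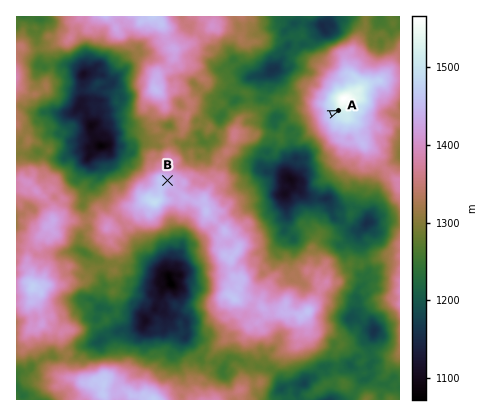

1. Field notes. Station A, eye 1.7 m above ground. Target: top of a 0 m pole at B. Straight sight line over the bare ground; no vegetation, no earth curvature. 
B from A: visible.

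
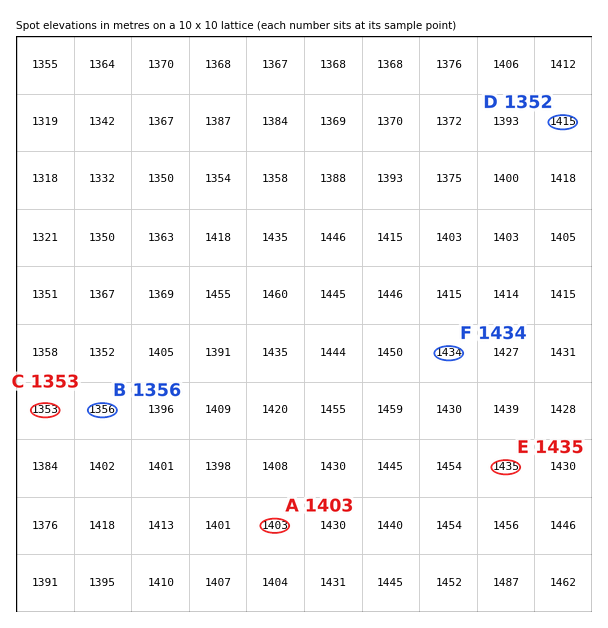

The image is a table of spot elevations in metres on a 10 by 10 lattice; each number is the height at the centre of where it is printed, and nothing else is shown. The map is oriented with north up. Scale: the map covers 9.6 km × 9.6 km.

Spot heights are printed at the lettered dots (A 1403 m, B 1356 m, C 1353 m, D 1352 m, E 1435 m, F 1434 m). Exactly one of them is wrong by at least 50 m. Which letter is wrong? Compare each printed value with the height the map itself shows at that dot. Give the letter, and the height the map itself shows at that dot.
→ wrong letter D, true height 1415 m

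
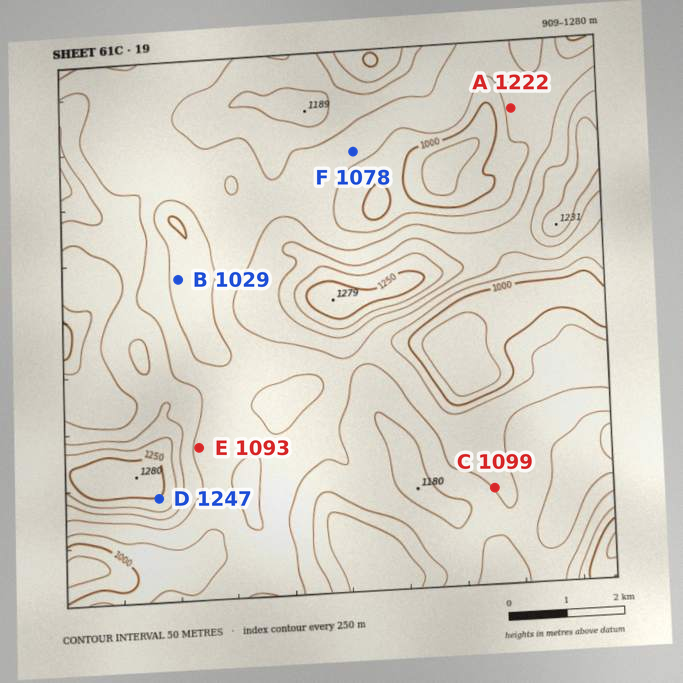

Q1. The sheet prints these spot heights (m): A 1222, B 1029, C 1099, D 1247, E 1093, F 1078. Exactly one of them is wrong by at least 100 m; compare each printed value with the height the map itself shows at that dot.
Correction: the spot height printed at A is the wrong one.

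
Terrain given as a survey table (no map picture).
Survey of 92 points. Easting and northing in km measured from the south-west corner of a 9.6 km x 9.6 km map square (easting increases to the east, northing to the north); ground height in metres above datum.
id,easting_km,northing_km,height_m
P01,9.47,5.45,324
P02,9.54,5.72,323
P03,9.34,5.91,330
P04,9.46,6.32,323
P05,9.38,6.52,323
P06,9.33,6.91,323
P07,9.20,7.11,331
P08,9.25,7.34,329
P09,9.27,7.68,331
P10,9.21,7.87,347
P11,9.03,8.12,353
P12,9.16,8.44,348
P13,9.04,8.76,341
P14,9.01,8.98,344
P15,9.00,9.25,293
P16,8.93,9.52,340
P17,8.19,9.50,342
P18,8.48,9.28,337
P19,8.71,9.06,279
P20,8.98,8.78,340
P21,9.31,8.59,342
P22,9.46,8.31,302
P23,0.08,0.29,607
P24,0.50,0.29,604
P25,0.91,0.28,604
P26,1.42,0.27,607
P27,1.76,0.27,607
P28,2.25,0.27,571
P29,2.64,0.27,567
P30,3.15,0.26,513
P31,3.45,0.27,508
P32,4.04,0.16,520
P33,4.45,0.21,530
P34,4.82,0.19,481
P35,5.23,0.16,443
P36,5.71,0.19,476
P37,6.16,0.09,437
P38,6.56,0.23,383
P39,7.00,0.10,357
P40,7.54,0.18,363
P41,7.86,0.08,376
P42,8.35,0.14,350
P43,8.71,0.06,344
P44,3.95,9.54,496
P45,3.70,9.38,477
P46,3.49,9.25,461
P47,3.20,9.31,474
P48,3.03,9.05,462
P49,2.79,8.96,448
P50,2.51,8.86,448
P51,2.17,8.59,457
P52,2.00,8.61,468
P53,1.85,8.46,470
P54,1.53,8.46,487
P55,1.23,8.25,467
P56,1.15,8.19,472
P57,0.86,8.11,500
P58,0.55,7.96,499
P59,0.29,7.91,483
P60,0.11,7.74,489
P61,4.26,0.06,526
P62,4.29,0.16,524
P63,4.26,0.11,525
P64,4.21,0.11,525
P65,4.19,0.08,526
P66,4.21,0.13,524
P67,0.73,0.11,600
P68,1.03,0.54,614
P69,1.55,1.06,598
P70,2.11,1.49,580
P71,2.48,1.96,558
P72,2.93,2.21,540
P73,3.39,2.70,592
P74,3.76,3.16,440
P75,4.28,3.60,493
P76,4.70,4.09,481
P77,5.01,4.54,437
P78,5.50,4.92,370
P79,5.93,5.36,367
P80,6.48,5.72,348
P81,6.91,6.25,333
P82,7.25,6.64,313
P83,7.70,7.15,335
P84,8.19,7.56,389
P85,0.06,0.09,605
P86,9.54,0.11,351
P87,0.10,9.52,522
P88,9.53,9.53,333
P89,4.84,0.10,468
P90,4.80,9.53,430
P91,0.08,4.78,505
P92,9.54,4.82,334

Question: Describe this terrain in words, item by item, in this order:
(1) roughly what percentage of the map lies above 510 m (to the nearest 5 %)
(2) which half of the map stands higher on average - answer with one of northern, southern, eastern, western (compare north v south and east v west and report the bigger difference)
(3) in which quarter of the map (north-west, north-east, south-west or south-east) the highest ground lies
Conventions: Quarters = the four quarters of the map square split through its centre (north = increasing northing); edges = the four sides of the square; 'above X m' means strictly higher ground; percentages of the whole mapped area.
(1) About 20 % of the map lies above 510 m.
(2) The western half stands higher on average than the eastern half.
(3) The highest ground is in the south-west quarter.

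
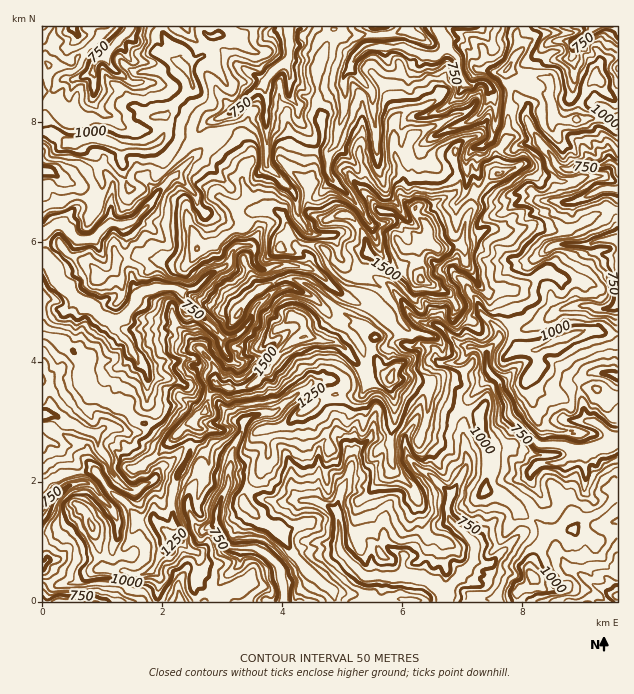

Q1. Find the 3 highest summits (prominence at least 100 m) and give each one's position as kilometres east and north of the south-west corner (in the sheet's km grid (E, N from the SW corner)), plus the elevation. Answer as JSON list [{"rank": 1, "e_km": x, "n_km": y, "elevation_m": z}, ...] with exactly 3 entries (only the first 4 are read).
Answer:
[{"rank": 1, "e_km": 6.31, "n_km": 5.39, "elevation_m": 1723}, {"rank": 2, "e_km": 4.36, "n_km": 4.44, "elevation_m": 1703}, {"rank": 3, "e_km": 5.81, "n_km": 3.74, "elevation_m": 1618}]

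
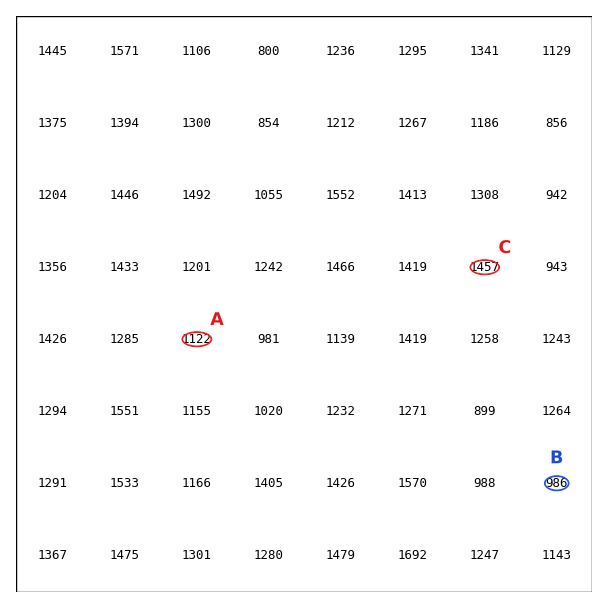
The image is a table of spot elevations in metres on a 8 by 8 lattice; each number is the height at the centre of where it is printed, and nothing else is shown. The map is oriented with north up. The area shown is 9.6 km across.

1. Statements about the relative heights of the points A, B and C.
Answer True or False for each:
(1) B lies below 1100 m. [True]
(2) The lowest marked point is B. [True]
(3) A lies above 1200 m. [False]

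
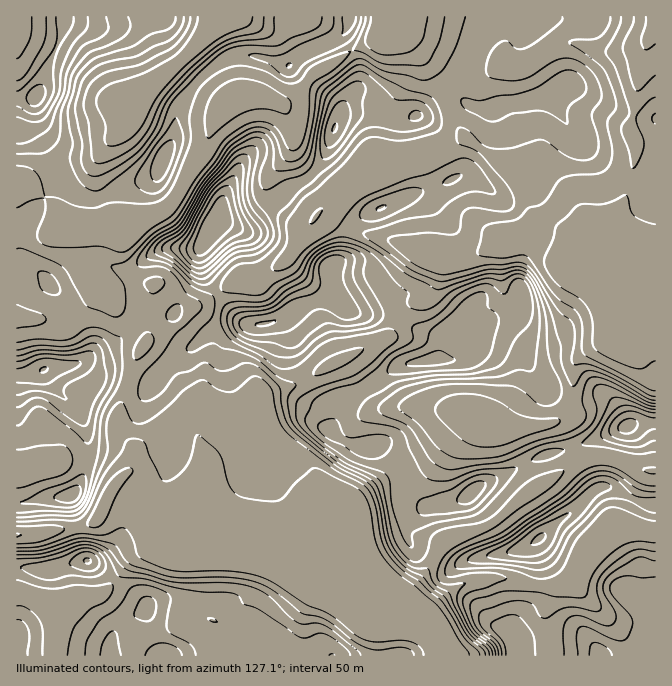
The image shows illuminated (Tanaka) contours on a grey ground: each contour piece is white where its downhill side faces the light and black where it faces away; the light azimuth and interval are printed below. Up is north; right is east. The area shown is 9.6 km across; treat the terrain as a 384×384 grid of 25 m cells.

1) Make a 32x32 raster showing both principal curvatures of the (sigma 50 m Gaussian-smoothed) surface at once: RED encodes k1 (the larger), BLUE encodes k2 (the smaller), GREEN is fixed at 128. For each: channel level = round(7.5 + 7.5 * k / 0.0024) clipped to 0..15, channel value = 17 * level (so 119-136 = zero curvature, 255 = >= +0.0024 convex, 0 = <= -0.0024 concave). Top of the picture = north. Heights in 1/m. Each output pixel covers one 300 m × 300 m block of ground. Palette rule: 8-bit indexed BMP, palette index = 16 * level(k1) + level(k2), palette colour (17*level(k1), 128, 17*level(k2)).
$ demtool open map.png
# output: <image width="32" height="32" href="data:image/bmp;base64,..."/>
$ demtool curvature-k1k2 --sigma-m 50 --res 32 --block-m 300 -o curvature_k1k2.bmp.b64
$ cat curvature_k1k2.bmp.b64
<image width="32" height="32" href="data:image/bmp;base64,Qk02CAAAAAAAADYEAAAoAAAAIAAAACAAAAABAAgAAAAAAAAEAAATCwAAEwsAAAABAAAAAAAAAIAAABGAAAAigAAAM4AAAESAAABVgAAAZoAAAHeAAACIgAAAmYAAAKqAAAC7gAAAzIAAAN2AAADugAAA/4AAAACAEQARgBEAIoARADOAEQBEgBEAVYARAGaAEQB3gBEAiIARAJmAEQCqgBEAu4ARAMyAEQDdgBEA7oARAP+AEQAAgCIAEYAiACKAIgAzgCIARIAiAFWAIgBmgCIAd4AiAIiAIgCZgCIAqoAiALuAIgDMgCIA3YAiAO6AIgD/gCIAAIAzABGAMwAigDMAM4AzAESAMwBVgDMAZoAzAHeAMwCIgDMAmYAzAKqAMwC7gDMAzIAzAN2AMwDugDMA/4AzAACARAARgEQAIoBEADOARABEgEQAVYBEAGaARAB3gEQAiIBEAJmARACqgEQAu4BEAMyARADdgEQA7oBEAP+ARAAAgFUAEYBVACKAVQAzgFUARIBVAFWAVQBmgFUAd4BVAIiAVQCZgFUAqoBVALuAVQDMgFUA3YBVAO6AVQD/gFUAAIBmABGAZgAigGYAM4BmAESAZgBVgGYAZoBmAHeAZgCIgGYAmYBmAKqAZgC7gGYAzIBmAN2AZgDugGYA/4BmAACAdwARgHcAIoB3ADOAdwBEgHcAVYB3AGaAdwB3gHcAiIB3AJmAdwCqgHcAu4B3AMyAdwDdgHcA7oB3AP+AdwAAgIgAEYCIACKAiAAzgIgARICIAFWAiABmgIgAd4CIAIiAiACZgIgAqoCIALuAiADMgIgA3YCIAO6AiAD/gIgAAICZABGAmQAigJkAM4CZAESAmQBVgJkAZoCZAHeAmQCIgJkAmYCZAKqAmQC7gJkAzICZAN2AmQDugJkA/4CZAACAqgARgKoAIoCqADOAqgBEgKoAVYCqAGaAqgB3gKoAiICqAJmAqgCqgKoAu4CqAMyAqgDdgKoA7oCqAP+AqgAAgLsAEYC7ACKAuwAzgLsARIC7AFWAuwBmgLsAd4C7AIiAuwCZgLsAqoC7ALuAuwDMgLsA3YC7AO6AuwD/gLsAAIDMABGAzAAigMwAM4DMAESAzABVgMwAZoDMAHeAzACIgMwAmYDMAKqAzAC7gMwAzIDMAN2AzADugMwA/4DMAACA3QARgN0AIoDdADOA3QBEgN0AVYDdAGaA3QB3gN0AiIDdAJmA3QCqgN0Au4DdAMyA3QDdgN0A7oDdAP+A3QAAgO4AEYDuACKA7gAzgO4ARIDuAFWA7gBmgO4Ad4DuAIiA7gCZgO4AqoDuALuA7gDMgO4A3YDuAO6A7gD/gO4AAID/ABGA/wAigP8AM4D/AESA/wBVgP8AZoD/AHeA/wCIgP8AmYD/AKqA/wC7gP8AzID/AN2A/wDugP8A/4D/ALd1hoe4hpW4ppaHd4eXlsnYtMXXpHWAcPSnhXa3uJWHuYWGhqimloR1hoeHp6emt4J0dYWGcab52ZeEp8iDlZalhXaFdZe5p4aHh5eol3SDhod3d3OD+LiYqJWmg4K2p4SVhIOTtsnHxsfIyKaDhoeIh4ZypNWggYKBgnSD2cmG9/j1+/aTg3JygoKDhIeHh4d3gsfS5/fko6W2lISVp6dxc6XYw5V2h4eHh4d3d4eHh4Sk+aaAo+X3+Nl1dISVlYBwkJCDpoaHd3eHh4eHh4eHg7bGpXSBgHGm+OaEdHSC9/b5xIGnhod3d4eHh4eHd3dix6fH5+iVgoGE9/dkpfiFpdf3cJaGl4eHh4eHh3d1cmLFt5WV6PildHJz6Pnmc3V1dPWVdIaYh4eHh4eHhYGnx7WnhoWUptbmpoKRoYByl4d11pWVloiHd3eHmISB1+fIuKeGdnV0c5Xn9tWzpqWWdIX3c5WWhYeHh5iFoujZlpWnp4V2d3eGhIFyc9f89ZVzyMeEhKiXdXeHh3O3uKanhIJzdXZ2dnaGqJOFtOekxreElriRuJiGdZZ2YrOTpcfnxoRzc3OEhZe4o8f4pWHm+vfnp5KWx6eFmHOVt5Rzc4Xn+Pj36Memp6aDxINyhoSUc9e2lWOWuKaTlaWop2RzcYGUlaaGp4eXlqdzdXeHhIR0pJW2lZaEpsT7+MeXpLjHo7Wm2IaXl6emp5WGh4eGhqaGdoamp4Vj1aWE99a22biVhnOW2KeV+KWVlIeIh5eop3V2lnRjodOBc3OWtMWmdoa3x6S36cT7gnSHh4eHqLiVlrfF5GK36GNzkmGk+9imx5VzYoGTk9Nyd4eHd4eldYaGlmLV+Pf5pbfGopC11rOBc3WGl3VkpoaHh4d3h6d2doWFdYFylPjY58dzdHOzsoV2h6eHhYWVhod3h4eHl5aGl5eGlYBy2Ph0k7Z0hYTo+ceXhnWXyZWXdneHh4d2hriltsfHxoCm+JWC2OeEhIOEt8bIp8emlZh2doeFmHWWtnSElsb5gHDW94OCxOaEdnaEdJbJlXSXlpaYp4WXqJenlnN0hvilgaT42XFy+JZkdYSElIOUh4d2l6mXhYWUtZaGhnR01rZ0g6PEg3H52KS3yMikdZiHd4anl4Zzp9bYhGR2doLH53V3hYV1csfohpa3yJOnp6enl5eWl6SmtfinZGWFg4H3tnV1dKSgtdjJtoaFl5eGhpenqLmYdYV056Z1doeGgYD35qXV+rNwoseEloWHp4Z1c4apmJaGhXWmx5Wnp5engYDH57WF9/fRgWV2doenl4ang4ODlHV0dobYp6ent8q3goJyhKd0dPikdHZ2h4eYlqiopqipl5Q="/>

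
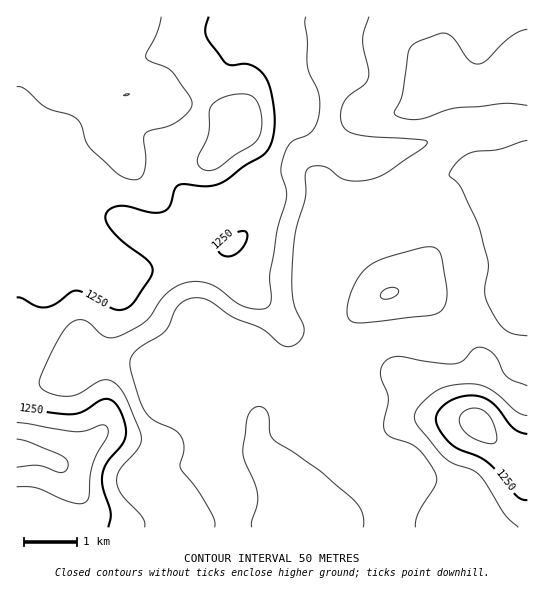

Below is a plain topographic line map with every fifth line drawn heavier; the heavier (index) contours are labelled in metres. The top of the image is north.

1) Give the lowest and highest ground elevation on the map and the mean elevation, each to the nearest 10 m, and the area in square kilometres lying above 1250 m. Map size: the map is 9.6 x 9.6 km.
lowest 1060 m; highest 1360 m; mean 1190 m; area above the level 24.9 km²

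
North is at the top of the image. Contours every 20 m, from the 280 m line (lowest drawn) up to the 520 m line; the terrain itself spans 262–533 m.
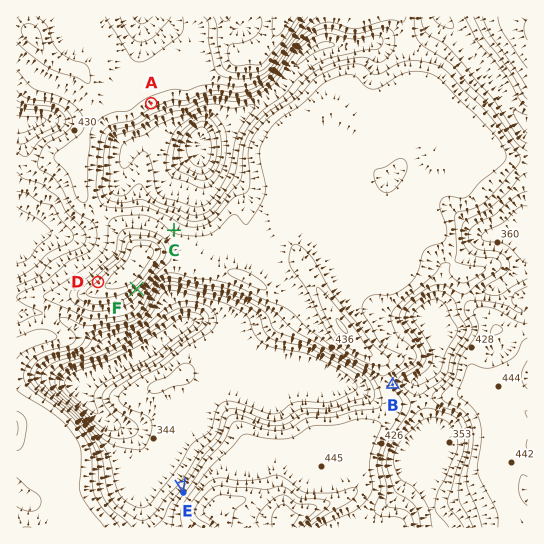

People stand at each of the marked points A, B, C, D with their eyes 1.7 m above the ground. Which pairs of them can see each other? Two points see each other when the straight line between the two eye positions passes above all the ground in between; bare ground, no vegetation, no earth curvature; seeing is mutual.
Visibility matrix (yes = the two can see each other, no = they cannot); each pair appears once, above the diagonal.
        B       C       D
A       no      yes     yes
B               no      no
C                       no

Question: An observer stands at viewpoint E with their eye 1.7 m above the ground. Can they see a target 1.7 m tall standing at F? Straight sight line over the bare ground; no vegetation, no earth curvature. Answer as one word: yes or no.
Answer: yes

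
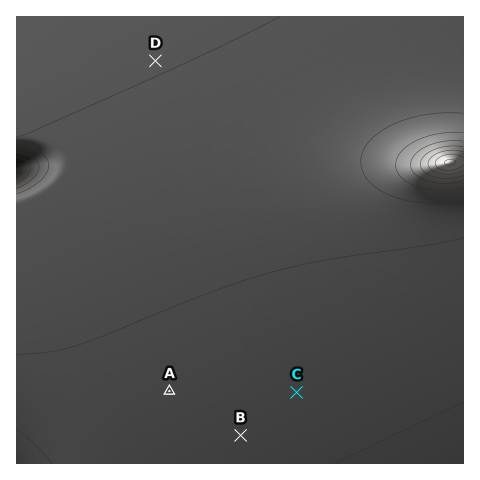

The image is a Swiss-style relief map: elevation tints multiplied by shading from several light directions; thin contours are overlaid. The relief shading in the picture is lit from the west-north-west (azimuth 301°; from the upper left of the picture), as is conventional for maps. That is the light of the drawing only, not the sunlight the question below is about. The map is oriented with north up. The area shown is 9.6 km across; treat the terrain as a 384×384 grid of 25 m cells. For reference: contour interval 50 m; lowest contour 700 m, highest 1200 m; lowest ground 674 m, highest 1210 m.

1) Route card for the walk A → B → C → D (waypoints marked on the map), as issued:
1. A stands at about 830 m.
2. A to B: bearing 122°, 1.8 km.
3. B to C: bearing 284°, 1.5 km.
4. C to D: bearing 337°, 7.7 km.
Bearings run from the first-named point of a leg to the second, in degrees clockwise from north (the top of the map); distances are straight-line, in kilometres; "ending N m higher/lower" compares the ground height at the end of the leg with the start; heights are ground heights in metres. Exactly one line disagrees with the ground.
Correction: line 3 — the bearing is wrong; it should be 052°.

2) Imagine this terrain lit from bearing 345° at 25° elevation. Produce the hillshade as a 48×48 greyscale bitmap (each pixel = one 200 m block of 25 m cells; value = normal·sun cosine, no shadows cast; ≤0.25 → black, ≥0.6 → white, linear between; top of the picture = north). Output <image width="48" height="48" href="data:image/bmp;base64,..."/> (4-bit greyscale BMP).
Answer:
<image width="48" height="48" href="data:image/bmp;base64,Qk32BAAAAAAAAHYAAAAoAAAAMAAAADAAAAABAAQAAAAAAIAEAAATCwAAEwsAABAAAAAAAAAAAAAAABEREQAiIiIAMzMzAERERABVVVUAZmZmAHd3dwCIiIgAmZmZAKqqqgC7u7sAzMzMAN3d3QDu7u4A////AGZnd3d3d3d3d3d3d3d3d3d3d3d3d3d3d2Znd3d3d3d3d3d3d3d3d3d3d3d3d3d3d2Znd3d3d3d3d3d3d3d3d3d3d3d3d3d3d2Znd3d3d3d3d3d3d3d3d3d3d3d3d3d3d2Znd3d3d3d3d3d3d3d3d3d3d3d3d3d3d2Z3d3d3d3d3d3d3d3d3d3d3d3d3d3d3d2Z3d3d3d3d3d3d3d3d3d3d3d3d3d3d3d2d3d3d3d3d3d3d3d3d3d3d3d3d3d3d3d2d3d3d3d3d3d3d3d3d3d3d3d3d3d3d3d3d3d3d3d3d3d3d3d3d3d3d3d3d3d3d3d3d3d3d3d3d3d3d3d3d3d3d3d3d3d3d3d3d3d3d3d3d3d3d3d3d3d3d3d3d3d3d3d3d3d3d3d3d3d3d3d3d3d3d3d3d3d3d3d3d3d3d3d3d3d3d3d3d3d3d3d3d3d3d3d3d3d3d3d3d3d3d3d3d3d3d3d3d3d3d3d3d3d3d3d3d3d3d3d3d3d3d3d3d3d3d3d3d3d3d3d3d3d3d3d3d3d3d3d3d3d3d3d3d3d3d3d3d3d3d3d3d3d3d3d3d3d3d3d3d3d3d3d3d3d3d3d3d3d3d3d3d3d3d3d3d3d3d3d3d3d3d3d3d3d3d3d3d3d3d3d3d3d3d3d3d3d3d3d3d3d3d3d3d3d3d3d3d3d3d3d3d3d3d3d3d3d3d3d3d3d3d3d3d3d3d3d3d3d3d3d3d3d3d3d3d3d3ZmZnd3d3d3d3d3d3d3d3d3d3d3d3d2ZmZmZnd3d3d3d3d3d3d3d3d3d3d3d3ZmZmZmZnd3d3d3d3d3d3d3d3d3d3d3d2ZmZmZmZnd3d3d3d3d3d3d3d3d3d3d3dmZmZVVVVYd3d3d3d3d3d3d3d3d3d3d3dmZmVUQzM+uHd3d3d3d3d3d3d3d3d3d3d2ZlVDIRAf/Jd3d3d3d3d3d3d3d3d3d3d3ZlUyAAAP/7h3d3d3d3d3d3d3d3d3d3d3dmVCAAAKvLl3d3d3d3d3d3d3d3d3d3d3d3d2QAAAFXd3d3d3d3d3d3d3d3d3d3eIiJmrzduAAUZ3d3d3d3d3d3d3d3d3d3iIiZrO///wE1d3d3d3d3d3d3d3d3d3d3iIiZrN///2Znd3d3d3d3d3d3d3d3d3d4iIiZq83v/3d3d3d3d3d3d3d3d3d3d3d3iIiJmqu8zHd3d3d3d3d3d3d3d3d3d3d3iIiIiZmqqnd3d3d3d3d3d3d3d3d3d3d3eIiIiImZmXd3d3d3d3d3d3d3d3d3d3d3d3iIiIiIiHd3d3d3d3d3d3d3d3d3d3d3d3d4iIiIiHd3d3d3d3d3d3d3d3d3d3d3d3d3d4iIiHd3d3d3d3d3d3d3d3d3d3d3d3d3d3d3d3d3d3d3d3d3d3d3d3d3d3d3d3d3d3d3d3d3d3d3d3d3d3d3d3d3d3d3d3d3d3d3d3d3d3d3d3d3d3d3d3d3d3d3d3d3d3d3d3d3d3d3d3d3d3d3d3d3d3d3d3d3d3d3d3d3d3d3d3d3d3d3d3d3d3d3d3d3d3d3dw=="/>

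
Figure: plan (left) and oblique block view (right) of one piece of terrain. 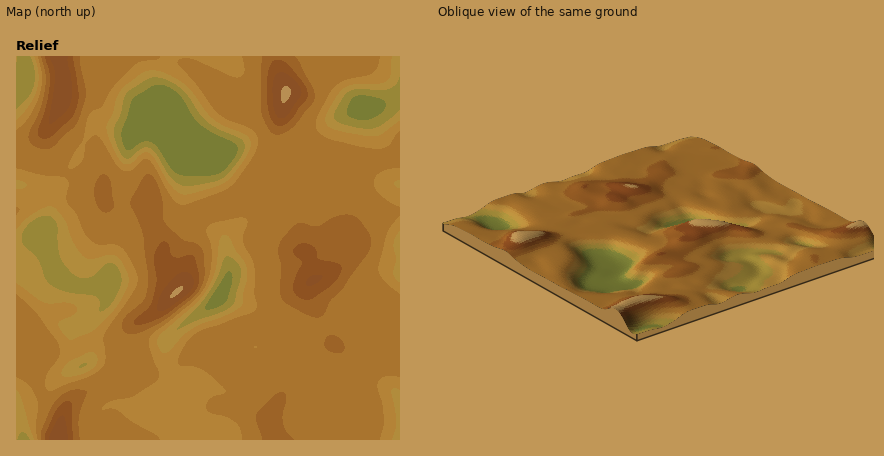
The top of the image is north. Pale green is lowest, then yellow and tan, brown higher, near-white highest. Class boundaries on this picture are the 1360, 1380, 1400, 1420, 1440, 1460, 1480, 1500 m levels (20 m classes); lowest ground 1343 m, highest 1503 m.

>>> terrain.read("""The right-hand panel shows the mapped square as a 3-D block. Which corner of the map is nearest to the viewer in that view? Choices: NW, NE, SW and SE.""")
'NW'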